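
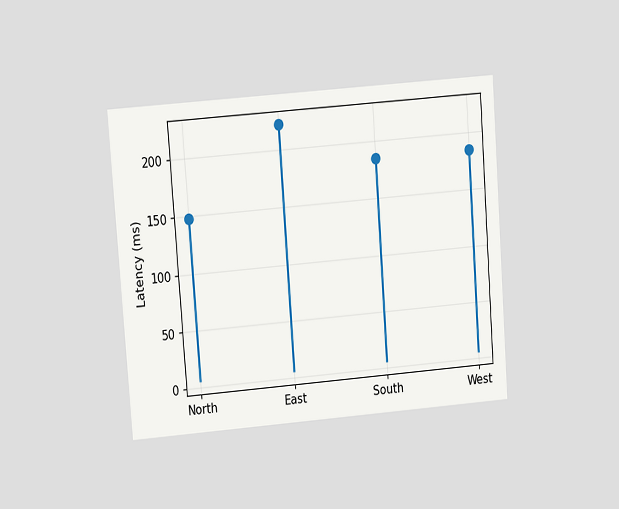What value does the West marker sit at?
185ms

The chart is tilted about 4° counter-clockwise and viewed at a slight angle. The West marker sits at 185ms.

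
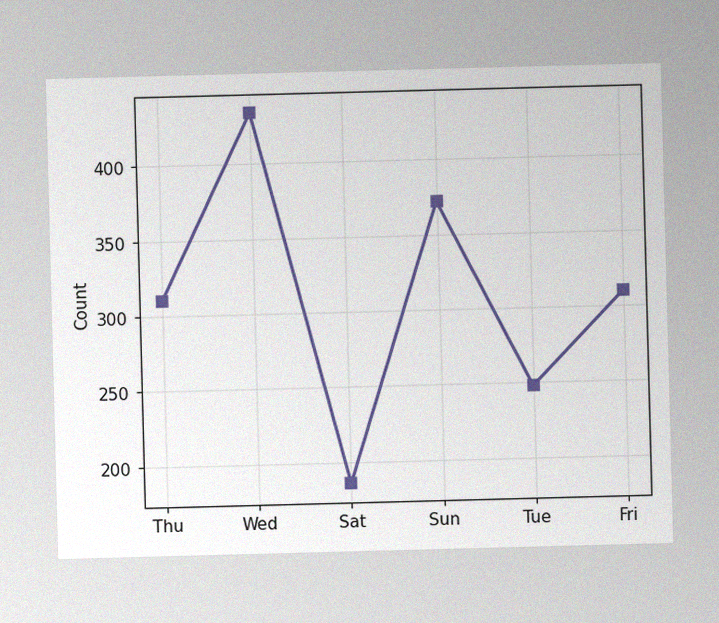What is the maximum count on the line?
The image has some photo noise and uneven lighting. The highest point is at Wed, and reading across to the y-axis gives 434.

434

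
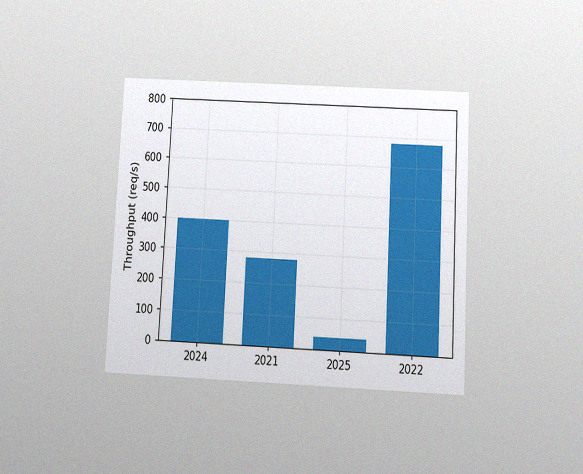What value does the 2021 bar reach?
The chart is tilted about 3° clockwise and viewed slightly from below, with some photo noise. Reading along the chart's y-axis, the 2021 bar reaches 280req/s.

280req/s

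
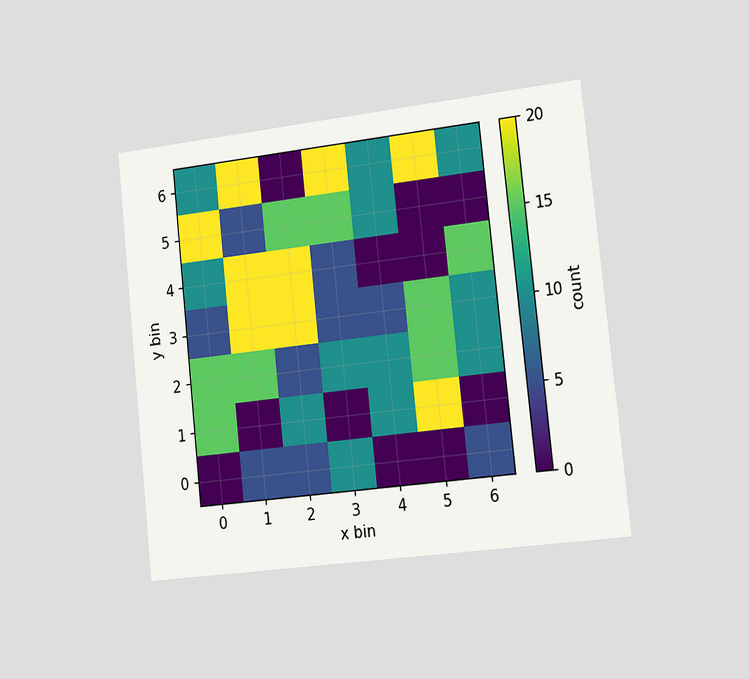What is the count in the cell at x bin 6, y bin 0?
The chart is tilted about 6° counter-clockwise and viewed slightly from the right. Matching the cell (6, 0) against the colorbar gives 5.

5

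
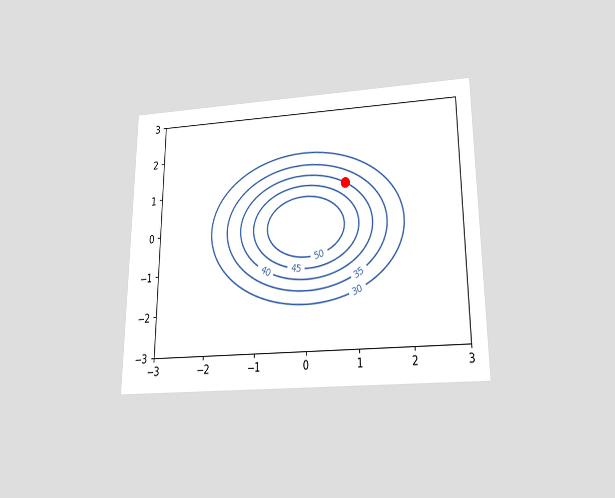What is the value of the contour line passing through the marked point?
40

The chart is viewed slightly from below. The marked point sits on the contour labelled 40.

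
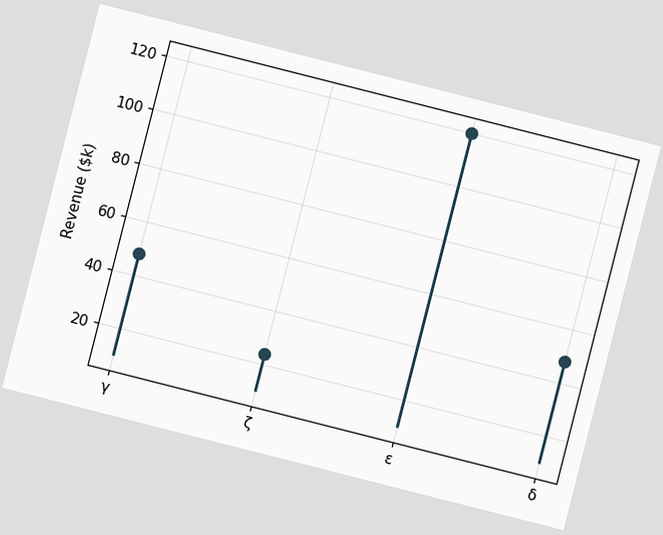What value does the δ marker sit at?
The chart is tilted about 14° clockwise. The δ marker sits at $48k.

$48k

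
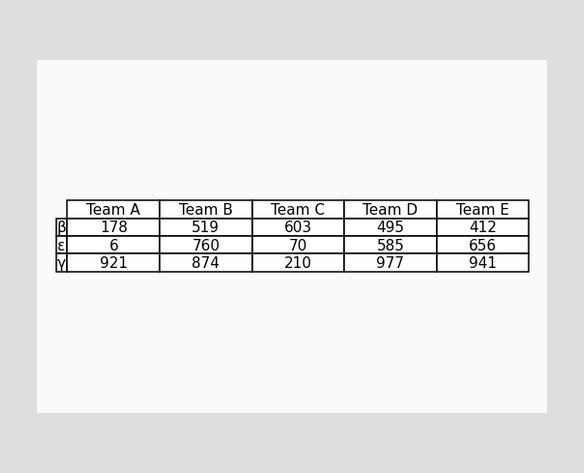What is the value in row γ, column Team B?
The (γ, Team B) cell reads 874.

874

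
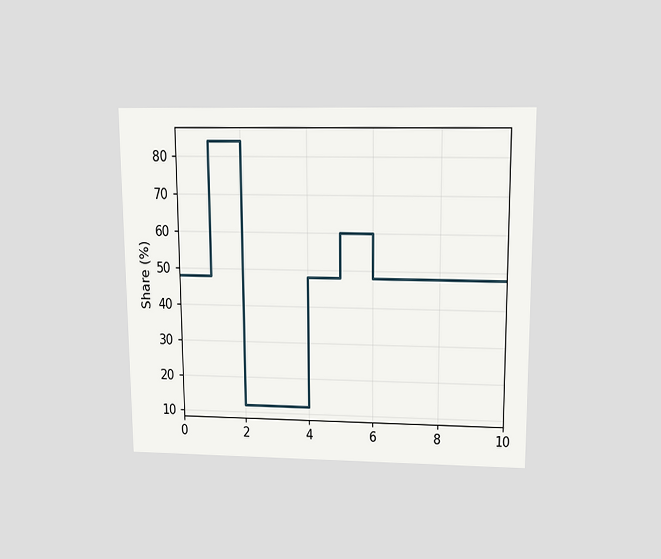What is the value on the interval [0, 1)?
48%

The chart is viewed slightly from above. On [0, 1) the step sits at 48%.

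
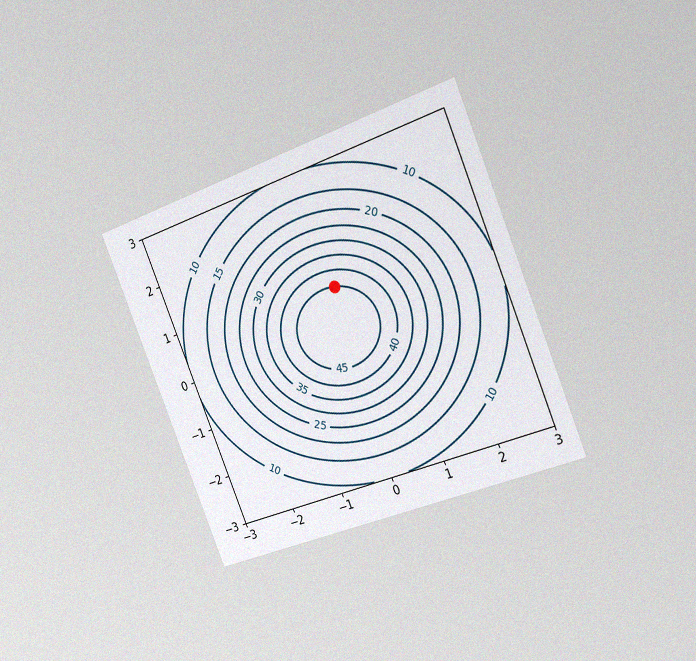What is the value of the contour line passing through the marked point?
45

The chart is tilted about 22° counter-clockwise and viewed slightly from the right, with some photo noise. The marked point sits on the contour labelled 45.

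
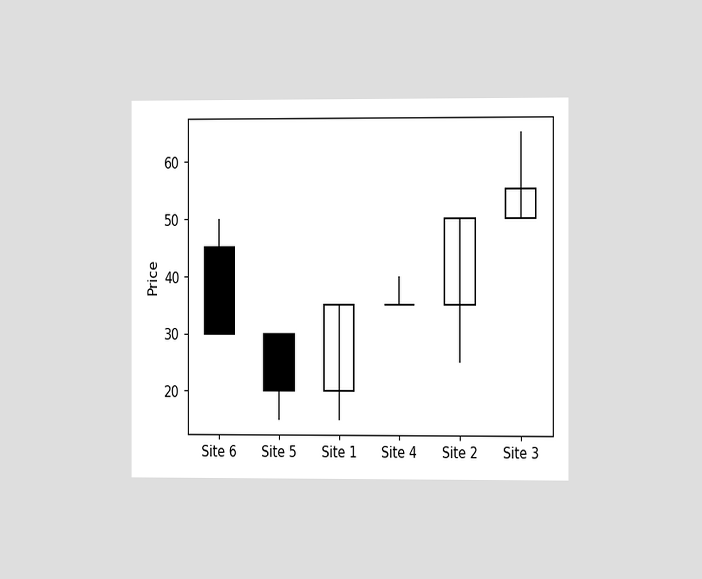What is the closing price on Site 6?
30

The chart is viewed slightly from the right. The Site 6 candle closes at 30.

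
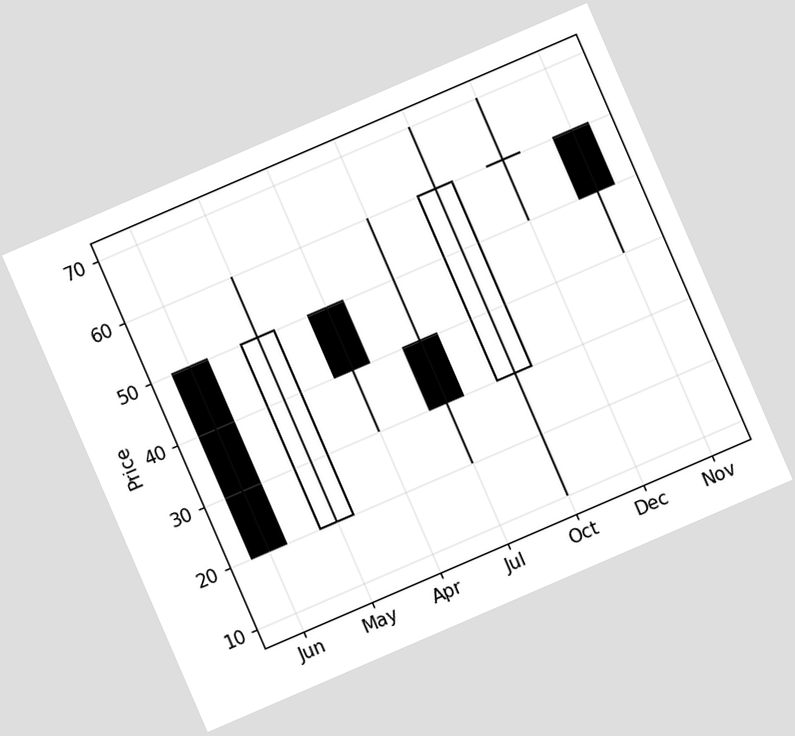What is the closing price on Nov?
50

The chart is tilted about 23° counter-clockwise. The Nov candle closes at 50.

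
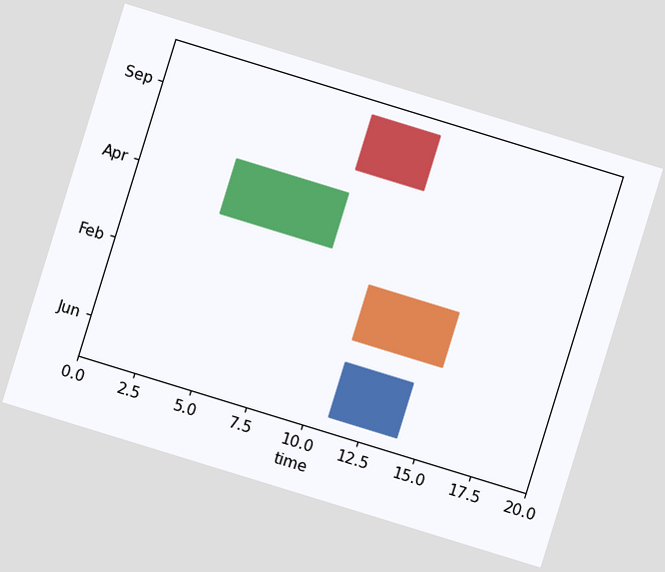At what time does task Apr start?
4

The chart is tilted about 17° clockwise. The Apr bar begins at t=4.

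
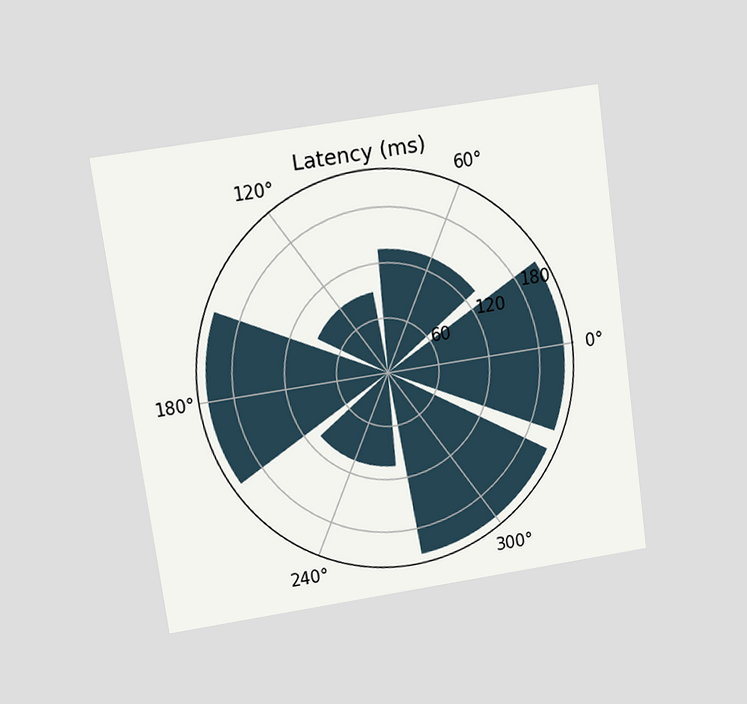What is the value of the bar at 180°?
The chart is tilted about 8° counter-clockwise and viewed at a slight angle. The bar at 180° reaches 210ms on the radial axis.

210ms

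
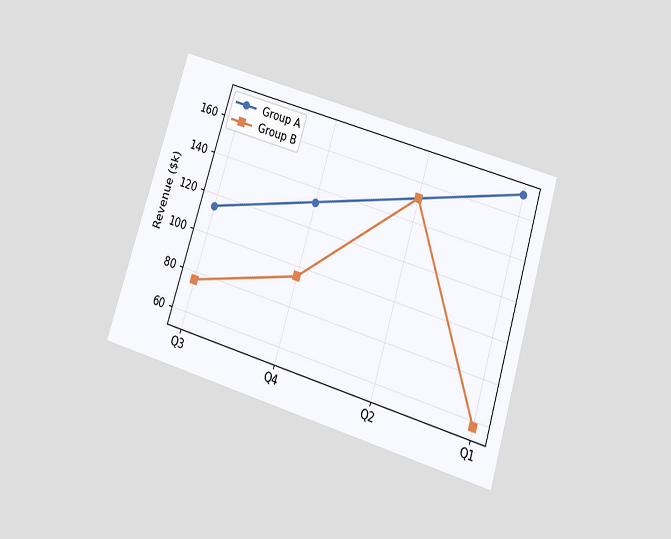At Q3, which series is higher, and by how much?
Group A, by $38k

The chart is tilted about 17° clockwise and viewed slightly from below. At Q3, Group A sits above the other line by $38k.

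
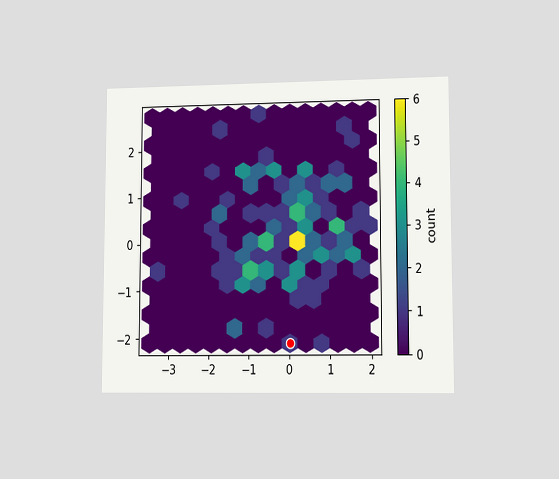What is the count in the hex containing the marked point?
1

The chart is viewed at a slight angle. The marked hex reads 1 on the colorbar.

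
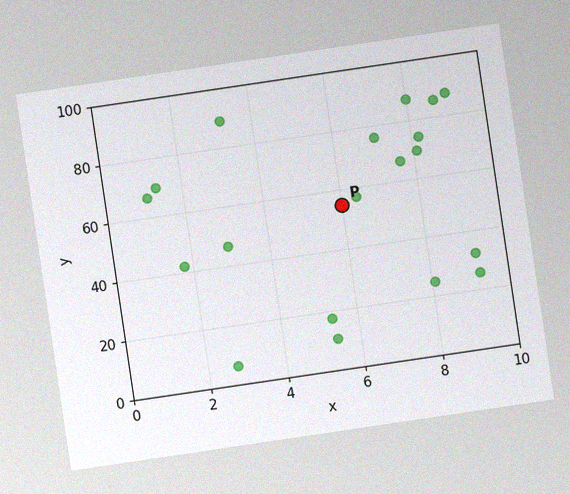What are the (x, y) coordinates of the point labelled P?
(6, 55)

The chart is tilted about 8° counter-clockwise, with some photo noise. Following the gridlines from P to each axis, P sits at (6, 55).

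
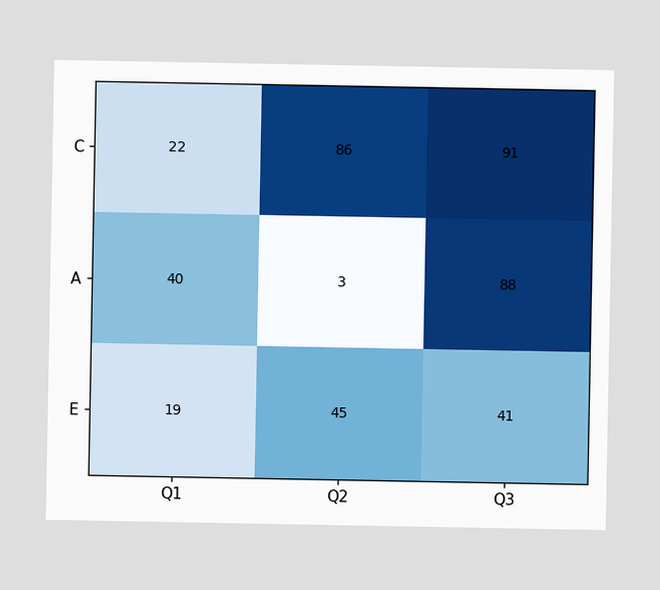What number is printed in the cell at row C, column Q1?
The (C, Q1) cell reads 22.

22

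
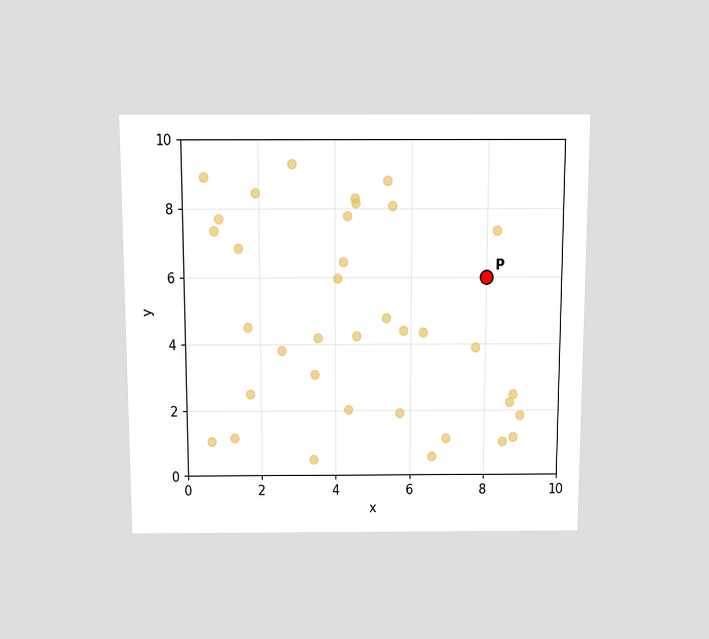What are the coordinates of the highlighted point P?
(8, 6)

The chart is viewed slightly from above. Following the gridlines from P to each axis, P sits at (8, 6).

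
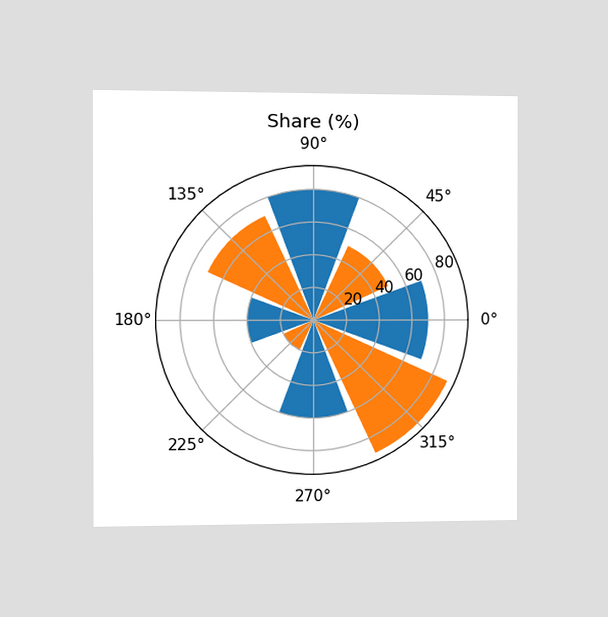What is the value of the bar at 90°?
The chart is viewed slightly from the left. The bar at 90° reaches 80% on the radial axis.

80%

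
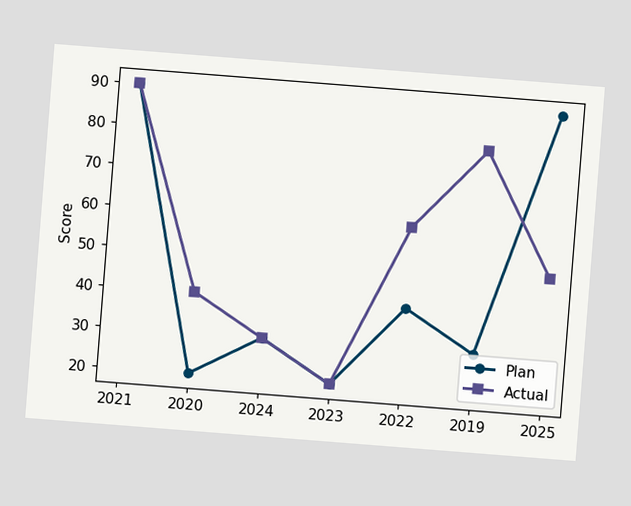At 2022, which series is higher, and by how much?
Actual, by 20

The chart is tilted about 4° clockwise. At 2022, Actual sits above the other line by 20.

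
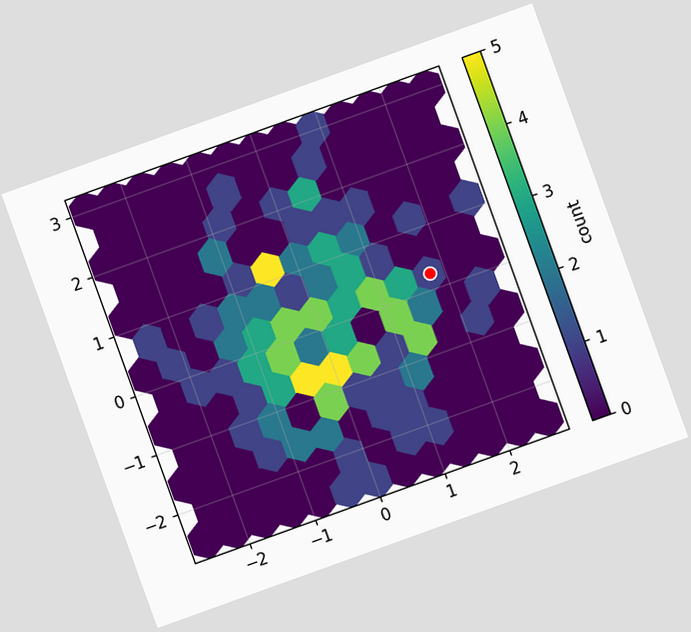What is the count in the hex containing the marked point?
1

The chart is tilted about 20° counter-clockwise. The marked hex reads 1 on the colorbar.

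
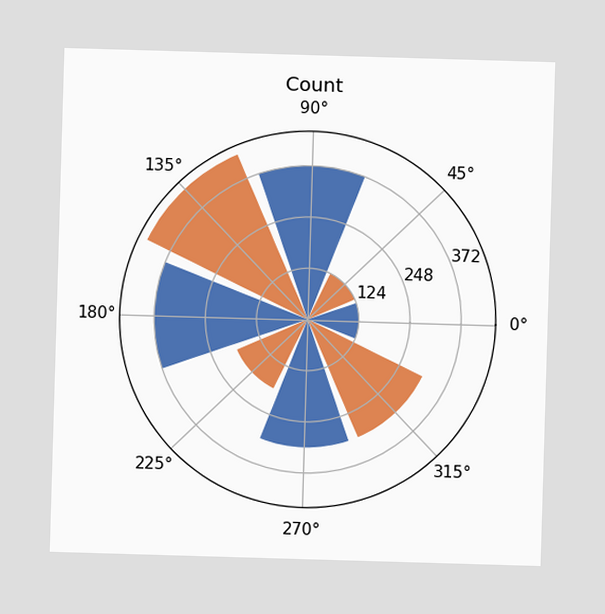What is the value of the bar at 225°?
186

The bar at 225° reaches 186 on the radial axis.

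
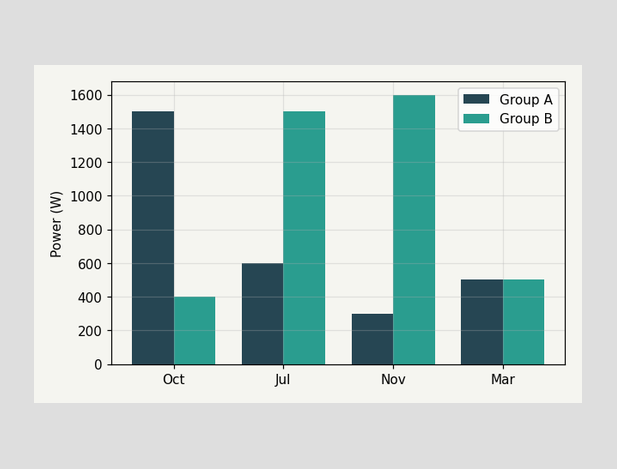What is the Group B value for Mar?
500W

The Group B bar at Mar reaches 500W on the y-axis.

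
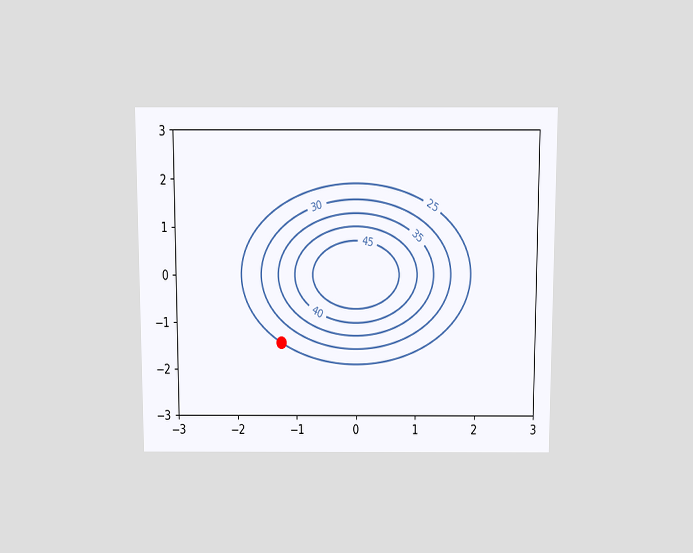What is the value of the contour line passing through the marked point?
25

The chart is viewed slightly from above. The marked point sits on the contour labelled 25.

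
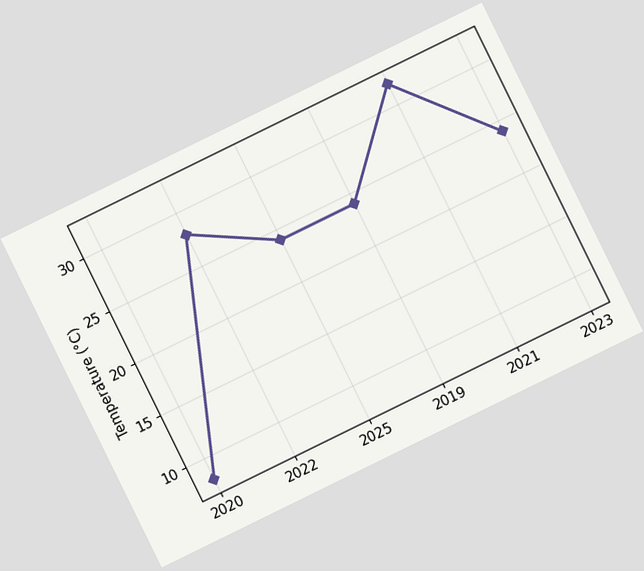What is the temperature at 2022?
The chart is tilted about 26° counter-clockwise. At 2022, the line is at 28°C.

28°C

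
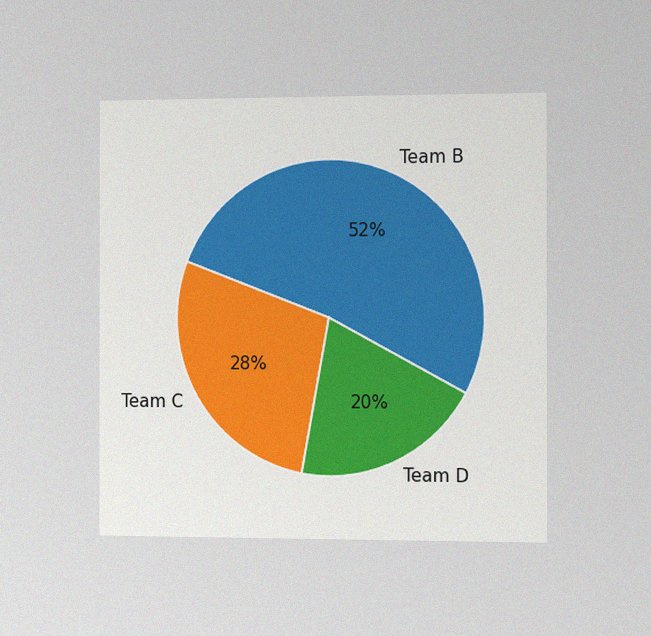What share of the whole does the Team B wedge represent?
52%

The chart is viewed slightly from the right, with some photo noise. The Team B slice takes up 52% of the pie.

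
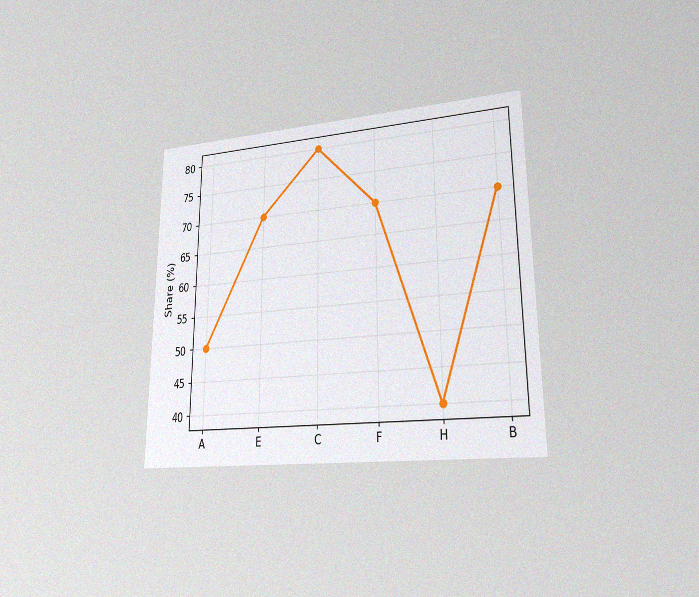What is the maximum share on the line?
80%

The chart is viewed at a slight angle, with some photo noise. The highest point is at C, and reading across to the y-axis gives 80%.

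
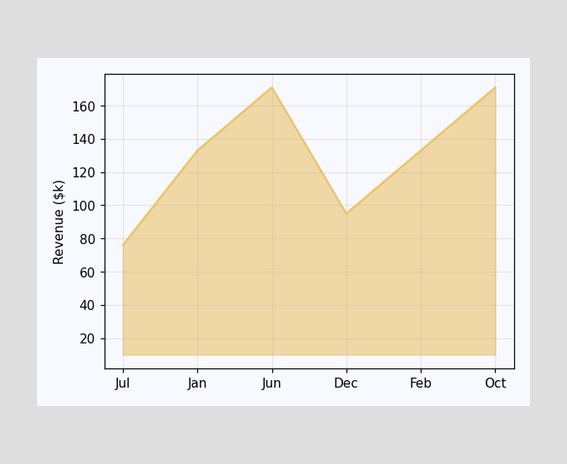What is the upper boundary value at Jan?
At Jan the upper boundary is at $133k.

$133k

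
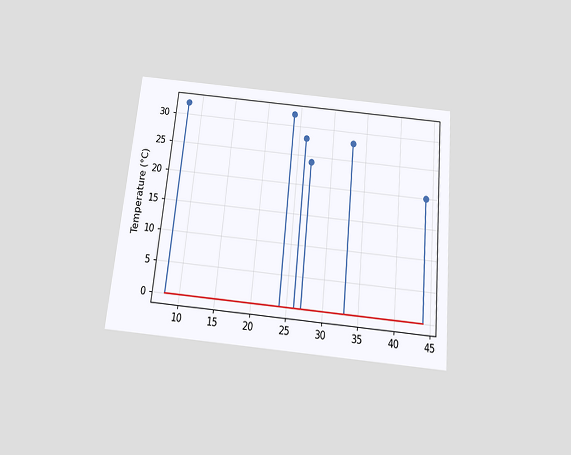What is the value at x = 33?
The chart is tilted about 6° clockwise and viewed slightly from below. The stem at x=33 reaches 28°C.

28°C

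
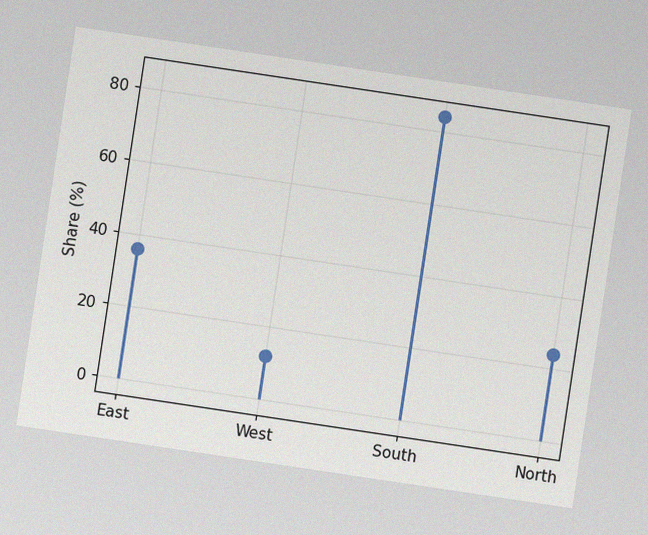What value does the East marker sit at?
36%

The chart is tilted about 8° clockwise, with some photo noise. The East marker sits at 36%.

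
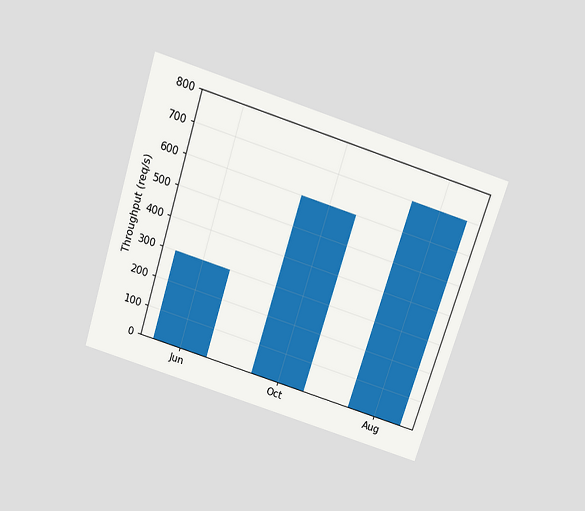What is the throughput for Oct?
600req/s

The chart is tilted about 18° clockwise and viewed slightly from above. Reading along the chart's y-axis, the Oct bar reaches 600req/s.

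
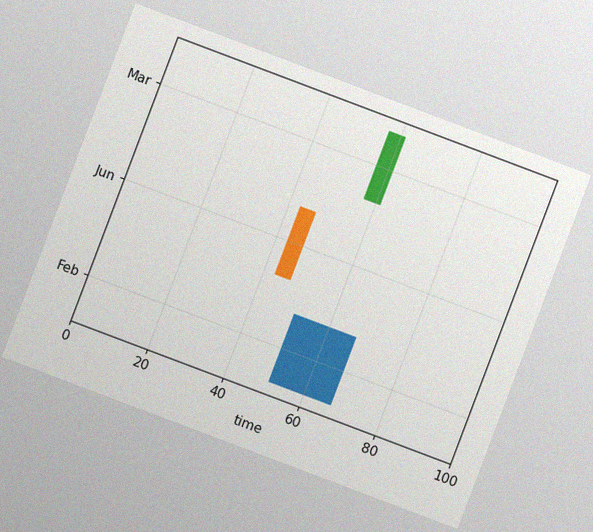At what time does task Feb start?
51

The chart is tilted about 21° clockwise, with some photo noise. The Feb bar begins at t=51.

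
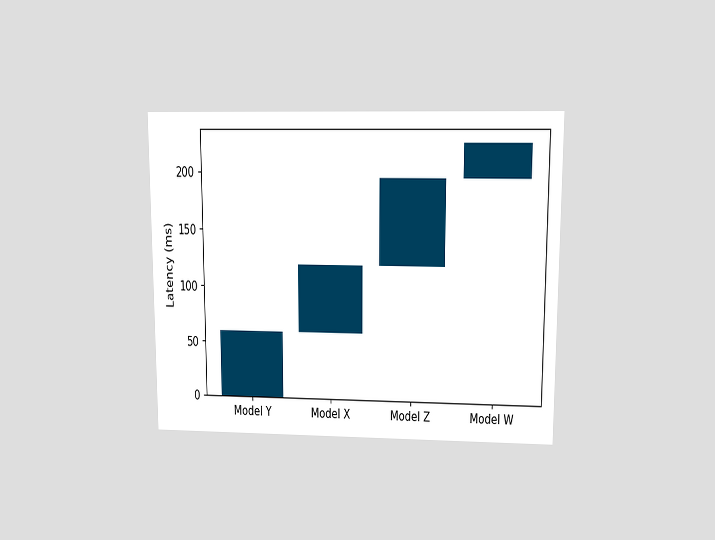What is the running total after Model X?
The chart is viewed at a slight angle. After Model X the running total reaches 120ms.

120ms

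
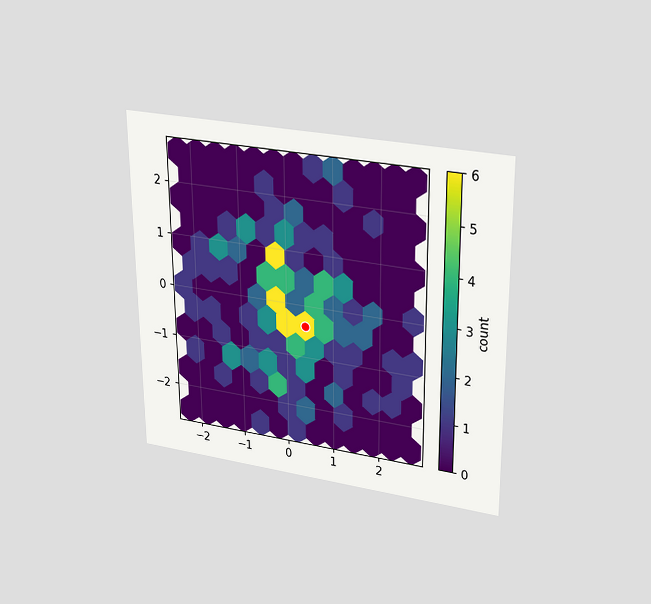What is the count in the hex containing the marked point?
The chart is viewed slightly from above. The marked hex reads 6 on the colorbar.

6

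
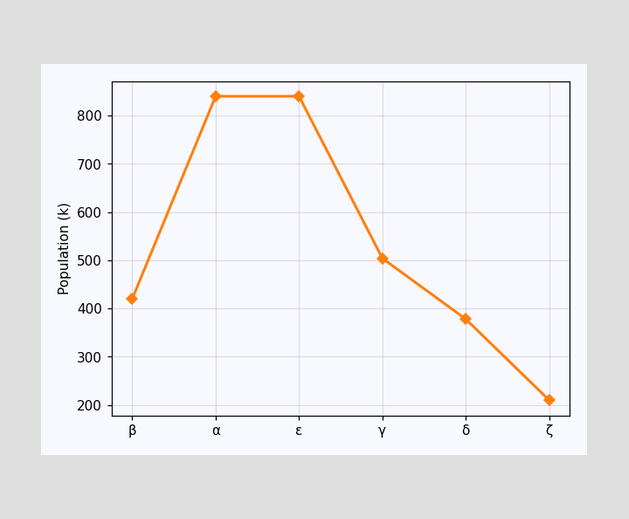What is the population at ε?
At ε, the line is at 840k.

840k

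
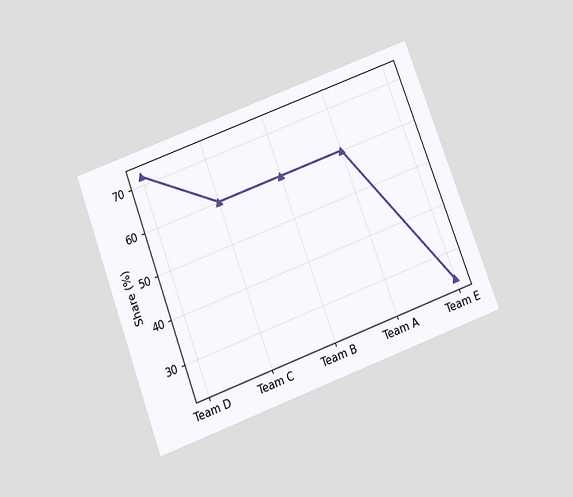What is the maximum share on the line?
The chart is tilted about 20° counter-clockwise and viewed slightly from below. The highest point is at Team D, and reading across to the y-axis gives 72%.

72%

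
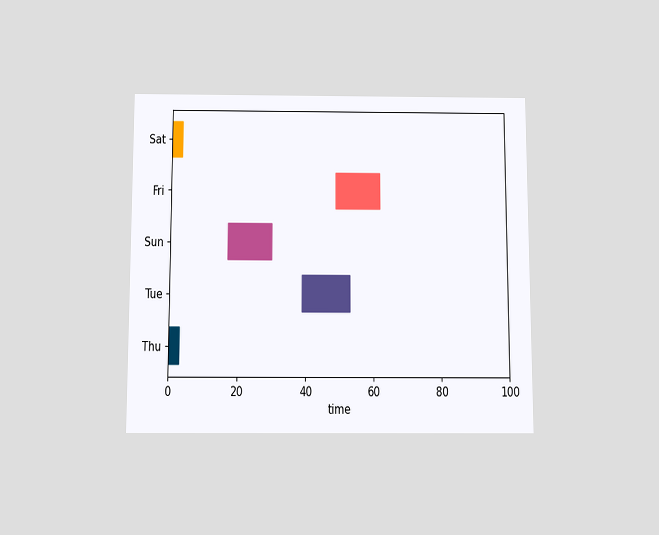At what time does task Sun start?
17

The chart is viewed slightly from below. The Sun bar begins at t=17.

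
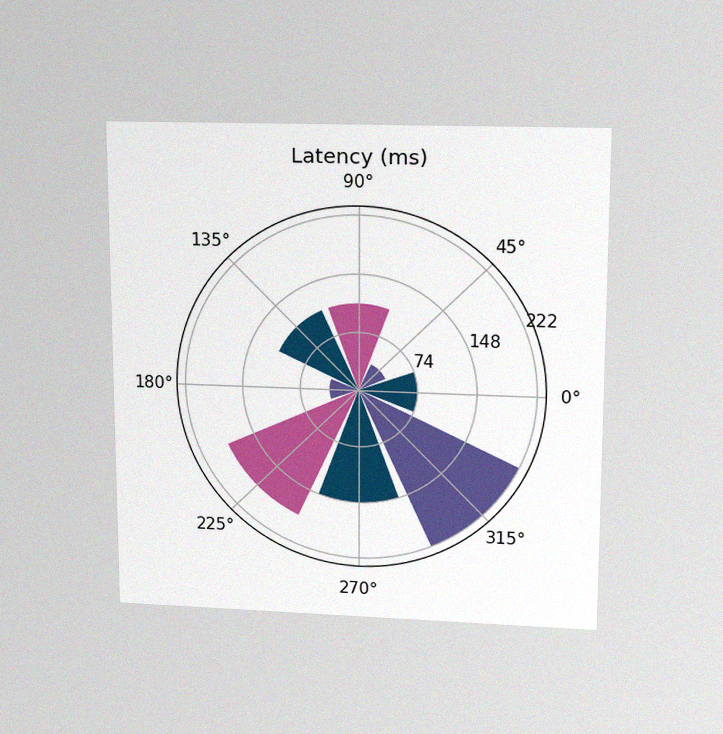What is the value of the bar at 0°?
74ms

The chart is viewed slightly from above, with some photo noise. The bar at 0° reaches 74ms on the radial axis.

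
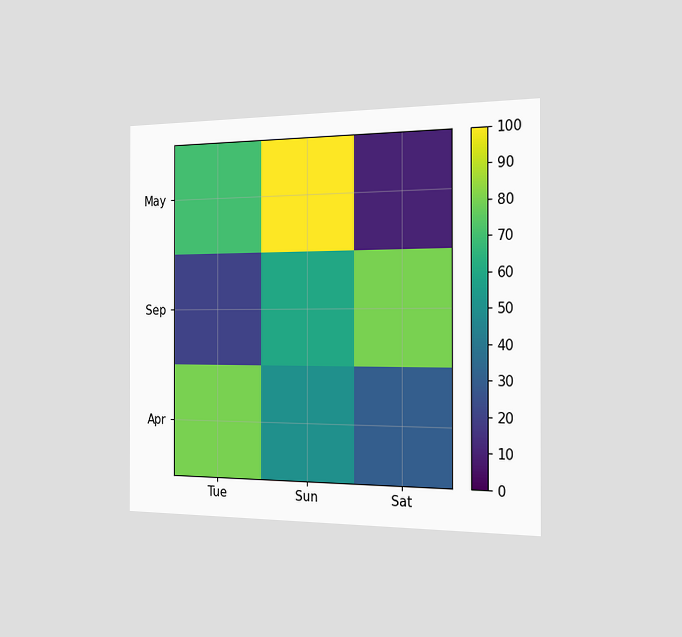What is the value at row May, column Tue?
The chart is viewed slightly from the right. Matching cell (May, Tue) against the colorbar gives 70.

70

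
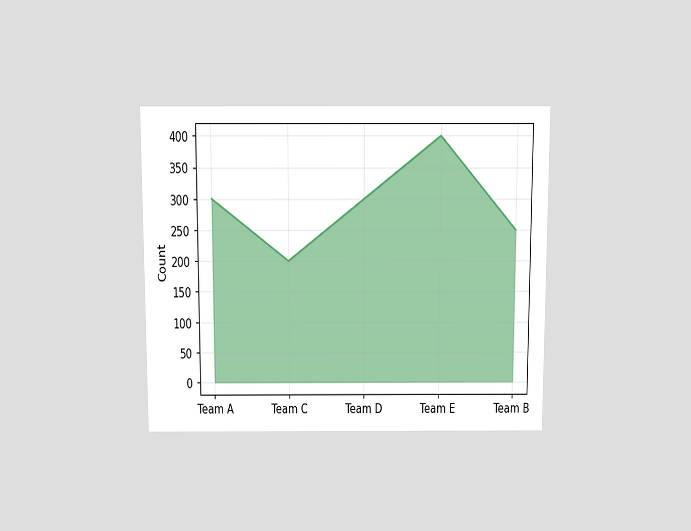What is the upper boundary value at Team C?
The chart is viewed slightly from above. At Team C the upper boundary is at 200.

200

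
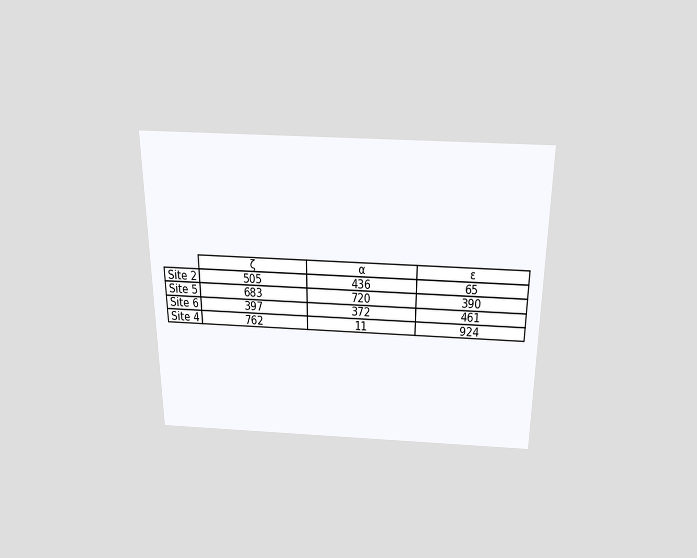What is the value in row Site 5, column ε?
The chart is viewed slightly from above. The (Site 5, ε) cell reads 390.

390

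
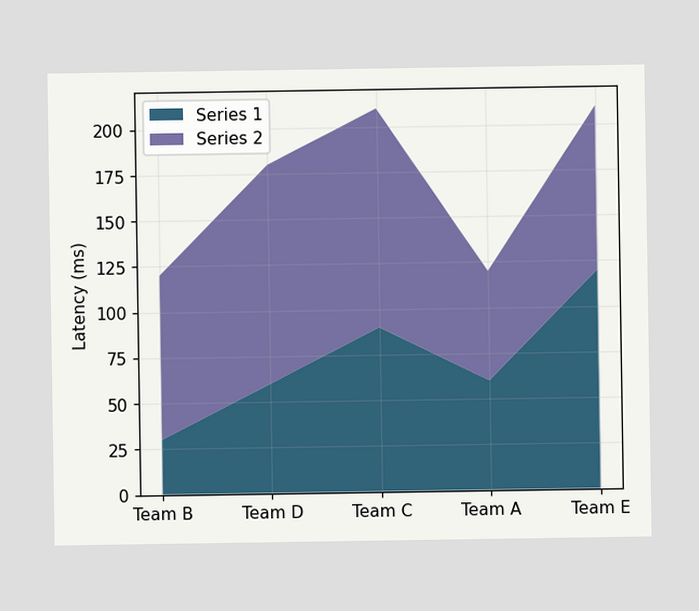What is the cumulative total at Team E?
The stacked total at Team E reaches 210ms.

210ms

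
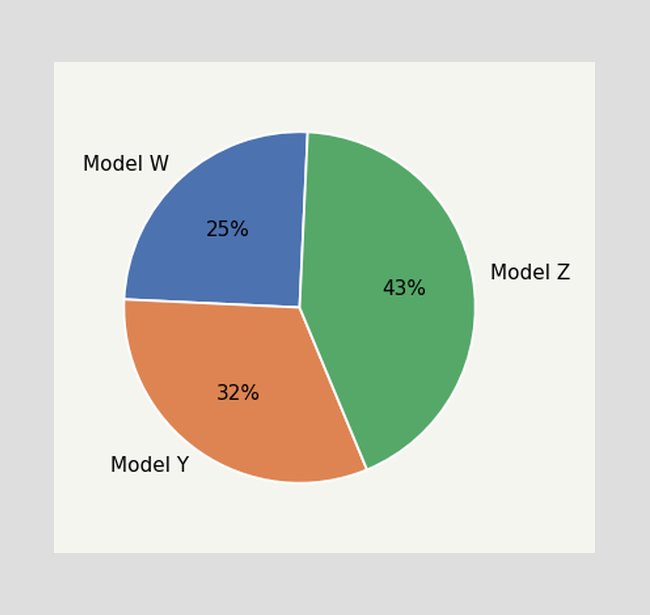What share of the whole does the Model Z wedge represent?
The Model Z slice takes up 43% of the pie.

43%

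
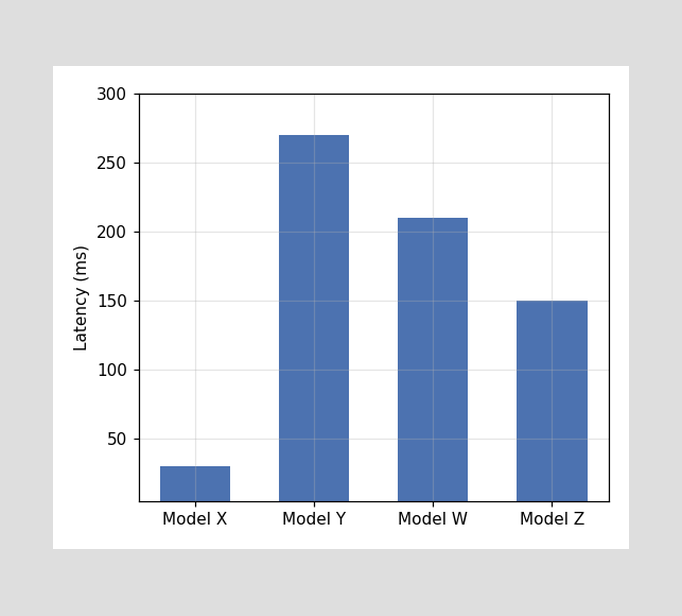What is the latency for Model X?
Reading along the chart's y-axis, the Model X bar reaches 30ms.

30ms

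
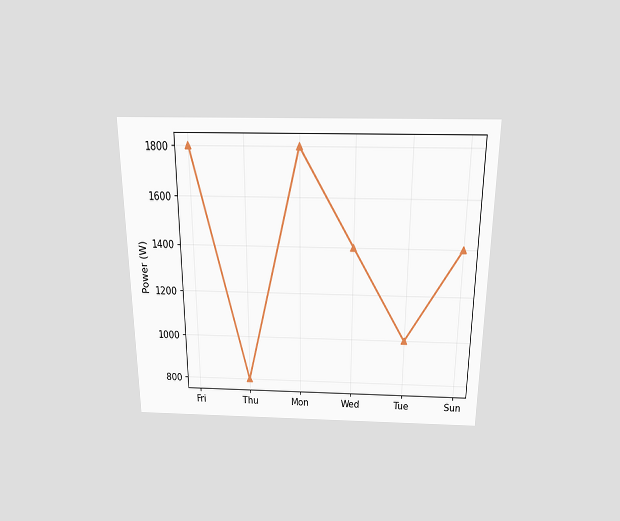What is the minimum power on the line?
The chart is viewed slightly from above. The lowest point is at Thu, and reading across to the y-axis gives 800W.

800W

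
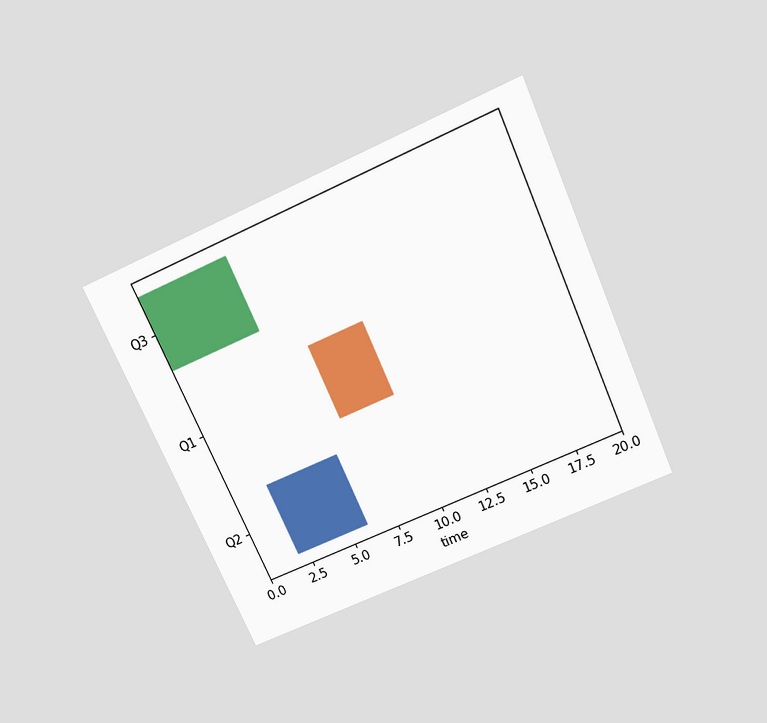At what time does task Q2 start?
The chart is tilted about 24° counter-clockwise and viewed slightly from above. The Q2 bar begins at t=2.

2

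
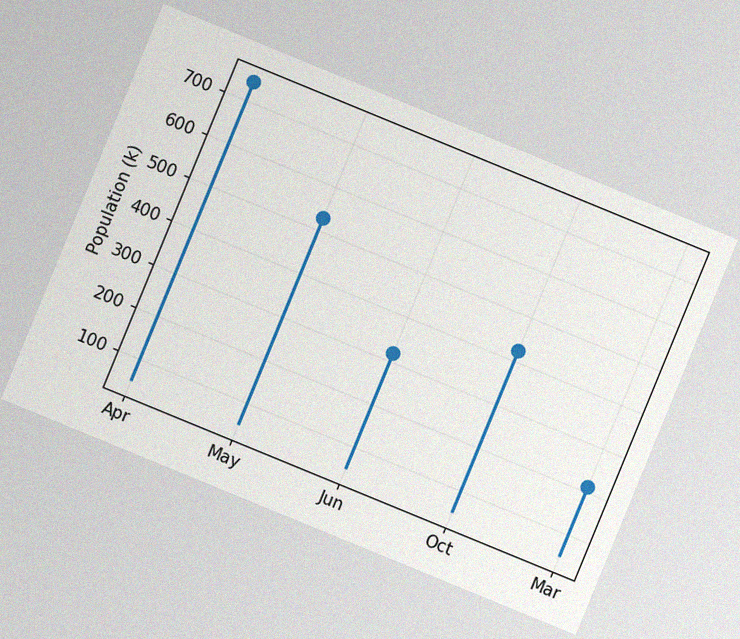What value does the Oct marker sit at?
The chart is tilted about 22° clockwise, with some photo noise. The Oct marker sits at 424k.

424k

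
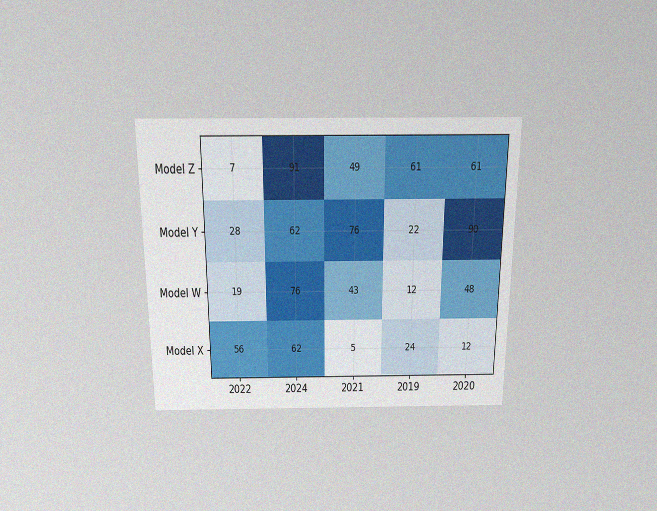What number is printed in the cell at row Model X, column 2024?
The chart is viewed slightly from above, with some photo noise. The (Model X, 2024) cell reads 62.

62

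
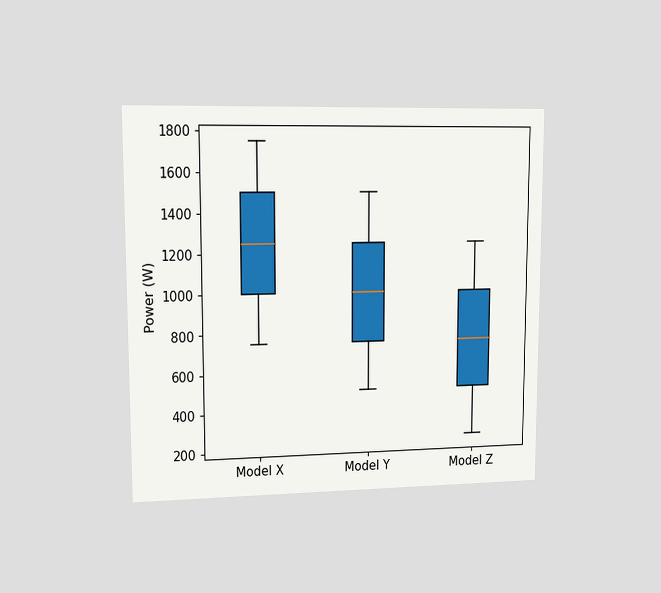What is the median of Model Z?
750W

The chart is viewed at a slight angle. The median line in the Model Z box sits at 750W.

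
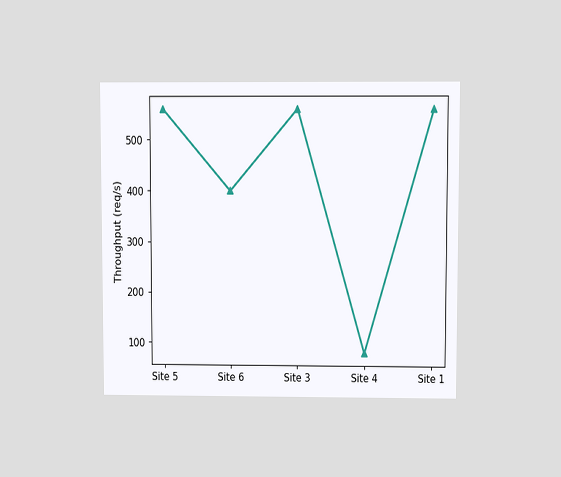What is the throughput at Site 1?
The chart is viewed slightly from above. At Site 1, the line is at 560req/s.

560req/s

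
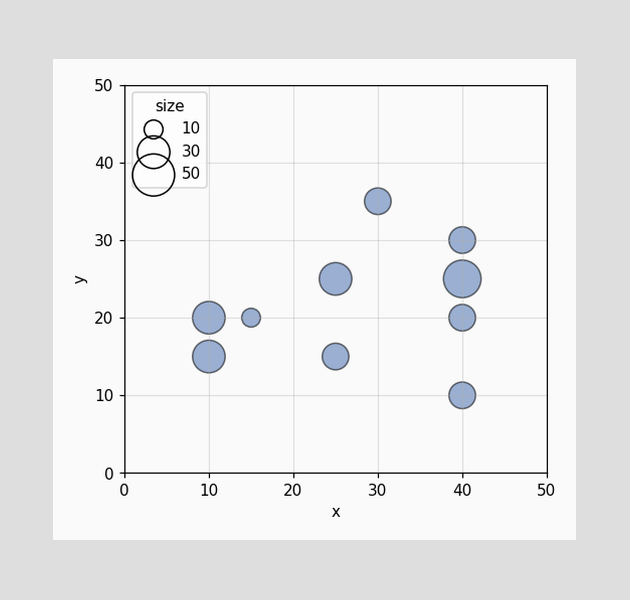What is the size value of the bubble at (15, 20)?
Matching the bubble at (15, 20) against the size legend gives 10.

10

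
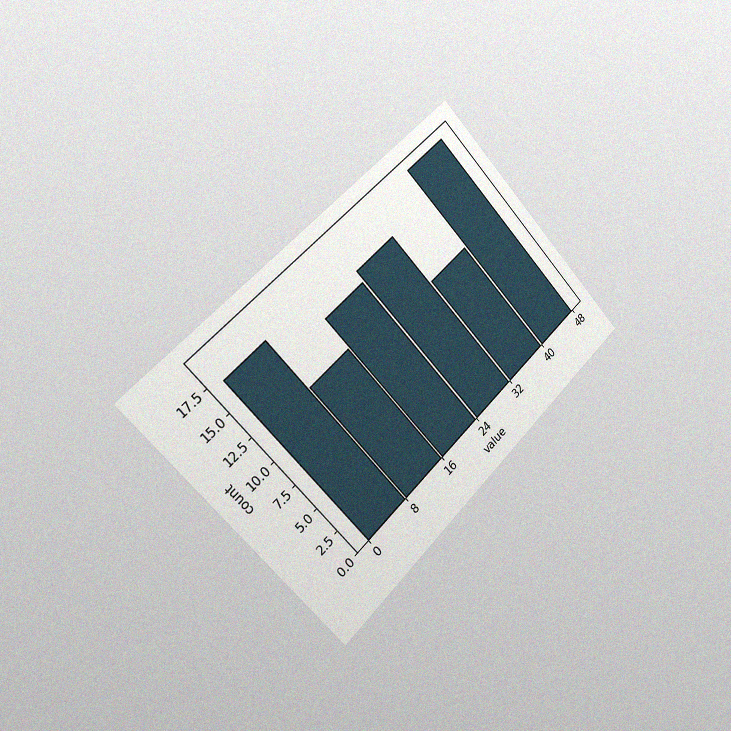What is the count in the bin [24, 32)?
16

The chart is tilted about 44° counter-clockwise and viewed slightly from the left, with some photo noise. The [24, 32) bin has height 16.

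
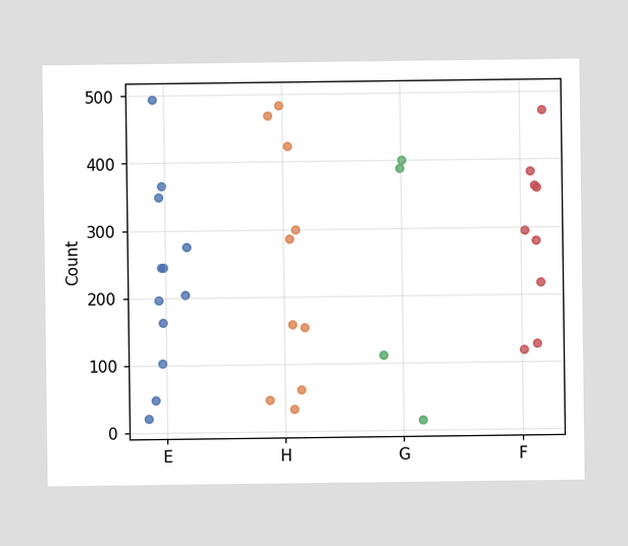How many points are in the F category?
Counting the markers in the F column gives 9.

9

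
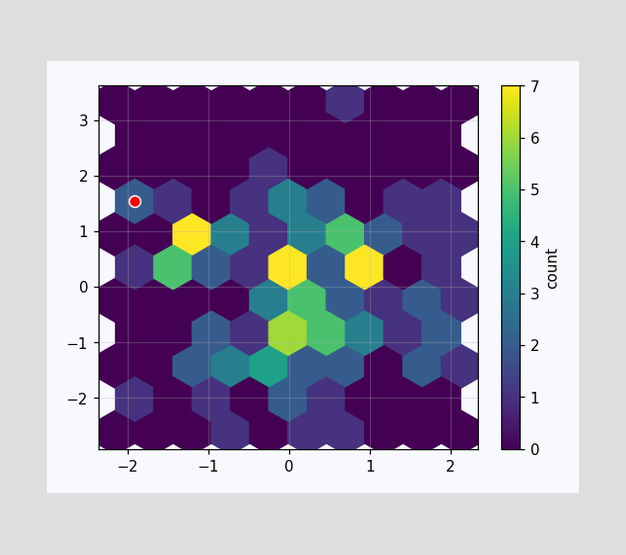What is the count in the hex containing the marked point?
2

The marked hex reads 2 on the colorbar.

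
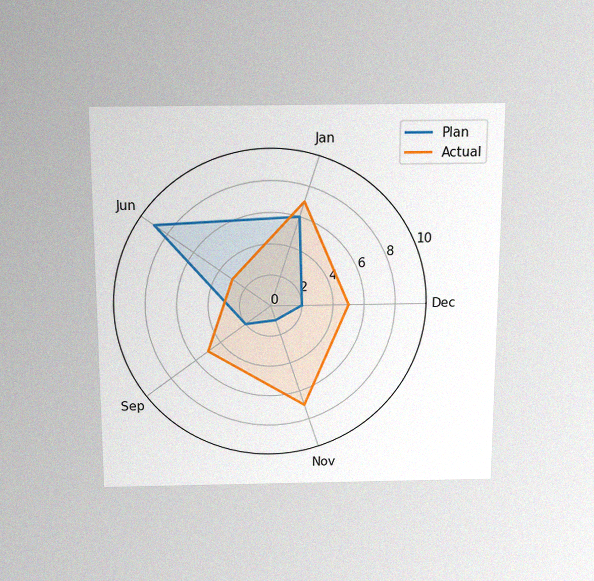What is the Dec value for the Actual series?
5

The chart is viewed slightly from above, with some photo noise. On the Dec axis, Actual reaches 5.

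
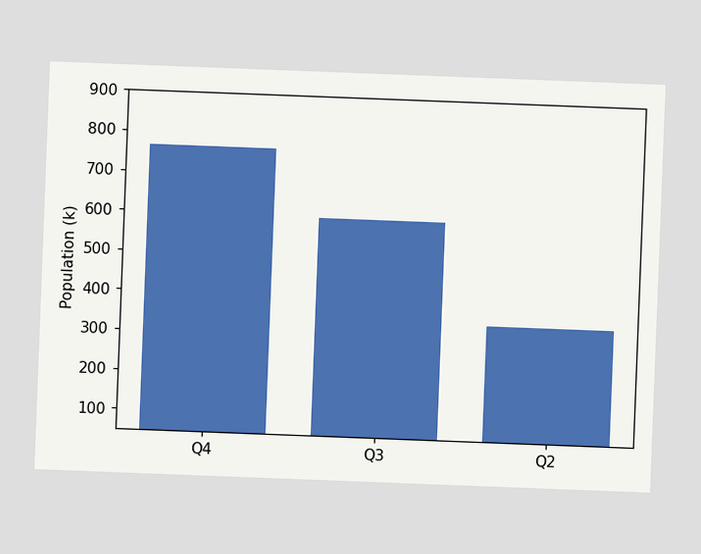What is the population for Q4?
765k

The chart is tilted about 2° clockwise. Reading along the chart's y-axis, the Q4 bar reaches 765k.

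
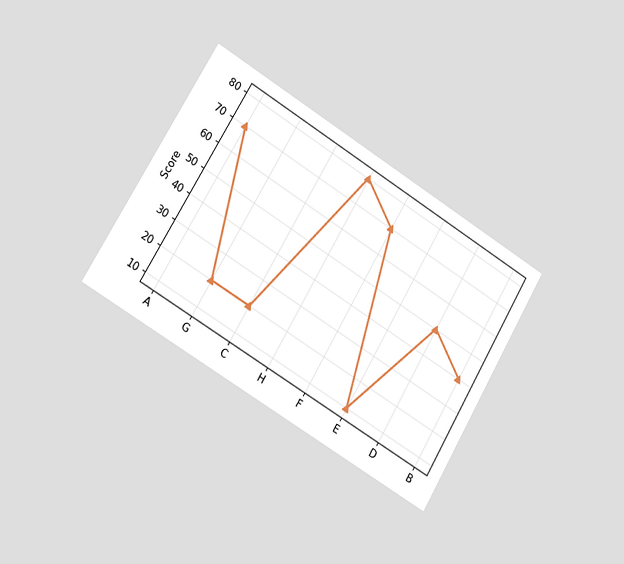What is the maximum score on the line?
80

The chart is tilted about 31° clockwise and viewed slightly from the left. The highest point is at H, and reading across to the y-axis gives 80.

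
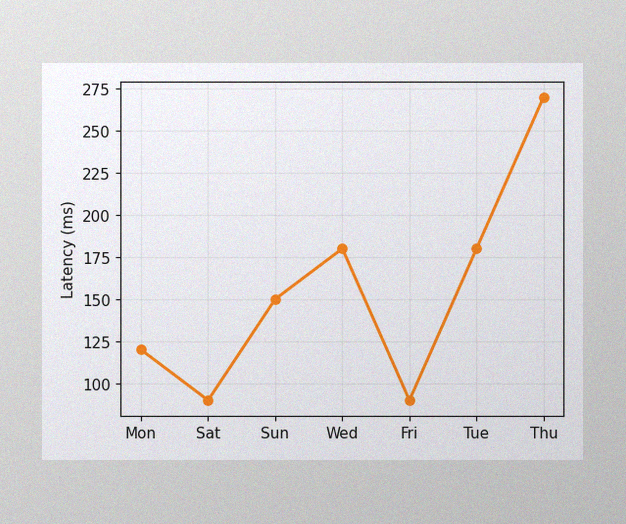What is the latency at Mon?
The image has some photo noise and uneven lighting. At Mon, the line is at 120ms.

120ms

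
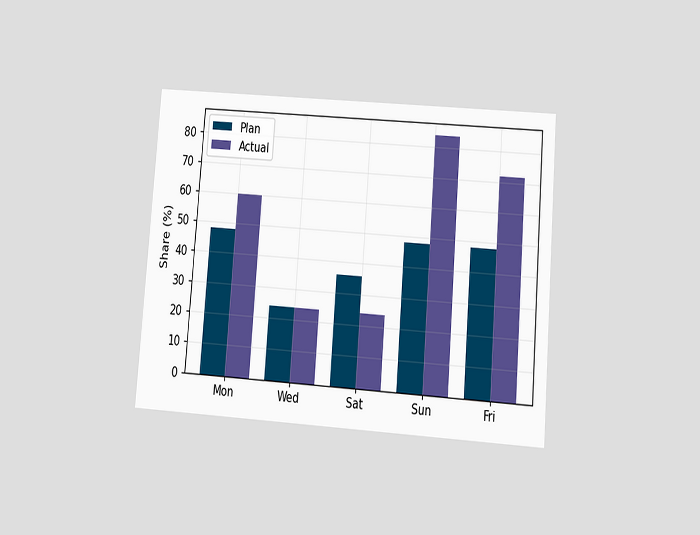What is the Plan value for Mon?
The chart is tilted about 4° clockwise and viewed slightly from below. The Plan bar at Mon reaches 48% on the y-axis.

48%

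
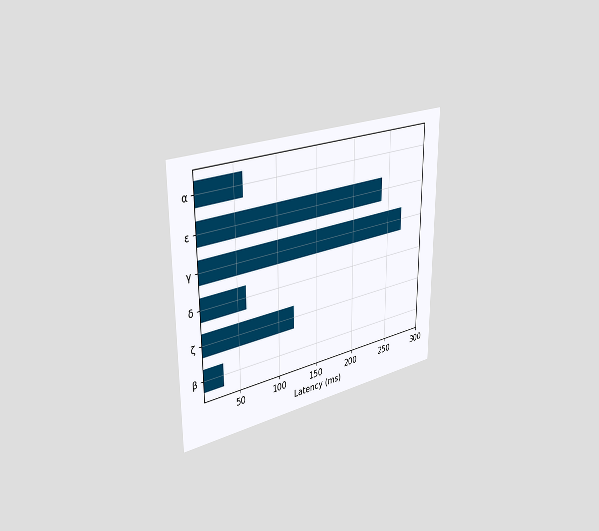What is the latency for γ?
The chart is viewed slightly from the left. Reading along the chart's x-axis, the γ bar reaches 270ms.

270ms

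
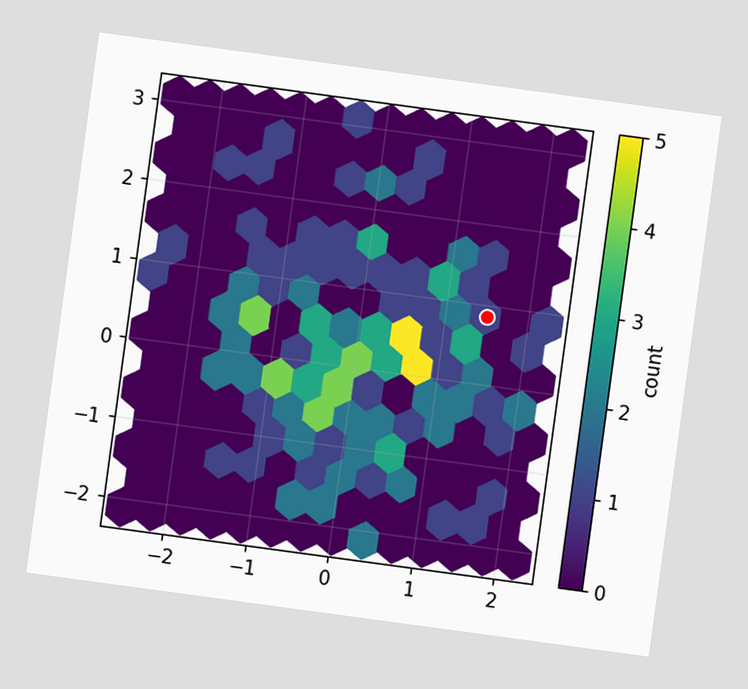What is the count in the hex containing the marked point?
The chart is tilted about 8° clockwise. The marked hex reads 1 on the colorbar.

1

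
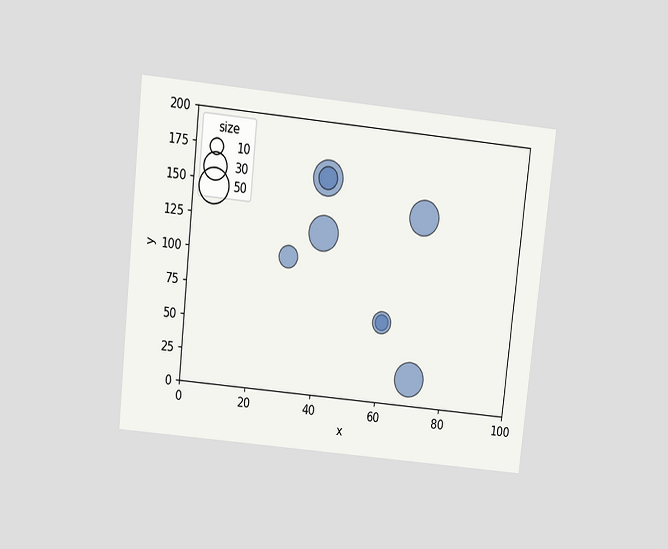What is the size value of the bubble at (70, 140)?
The chart is tilted about 6° clockwise and viewed slightly from above. Matching the bubble at (70, 140) against the size legend gives 50.

50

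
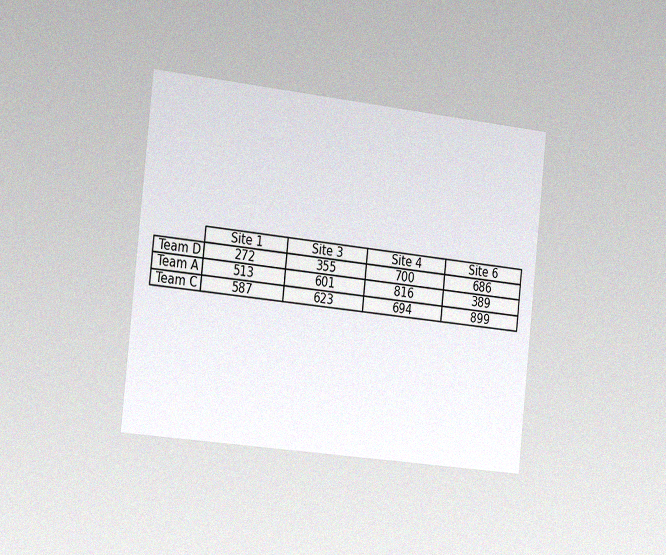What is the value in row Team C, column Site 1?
The chart is tilted about 6° clockwise and viewed slightly from the left, with some photo noise. The (Team C, Site 1) cell reads 587.

587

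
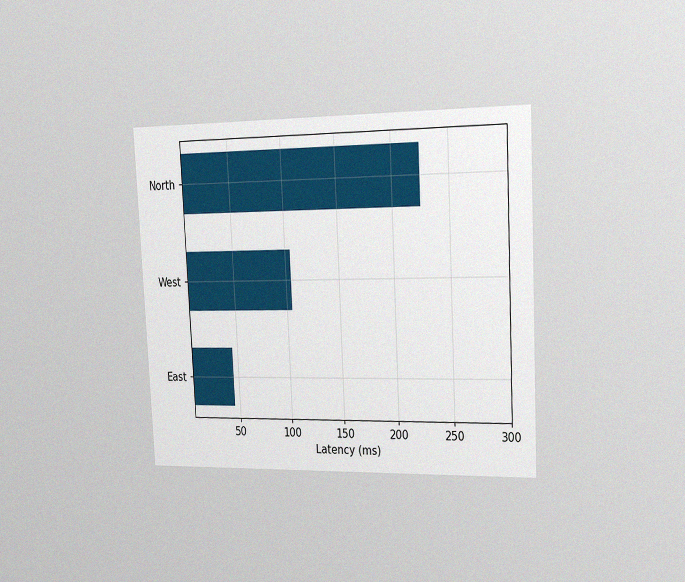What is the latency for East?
45ms

The chart is tilted about 3° counter-clockwise and viewed slightly from the right, with some photo noise. Reading along the chart's x-axis, the East bar reaches 45ms.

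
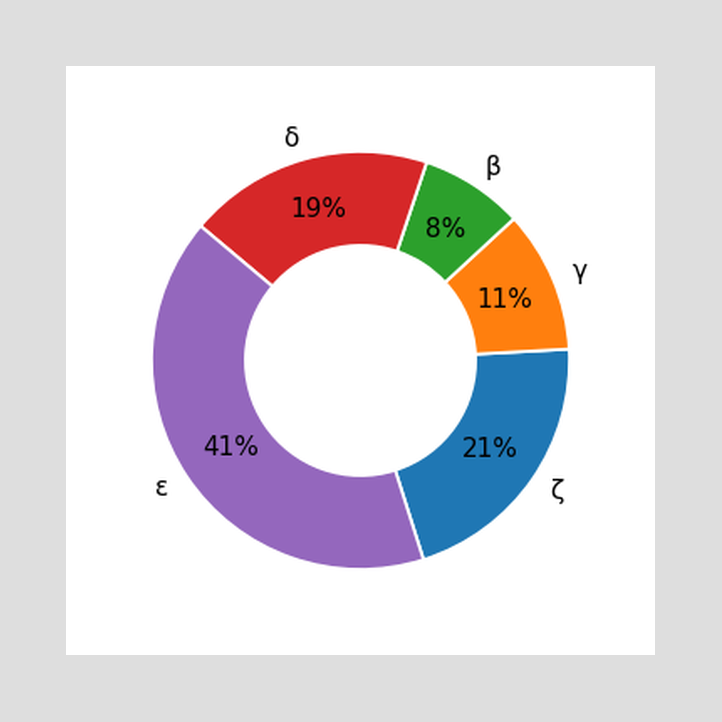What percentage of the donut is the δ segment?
19%

The δ segment takes up 19% of the ring.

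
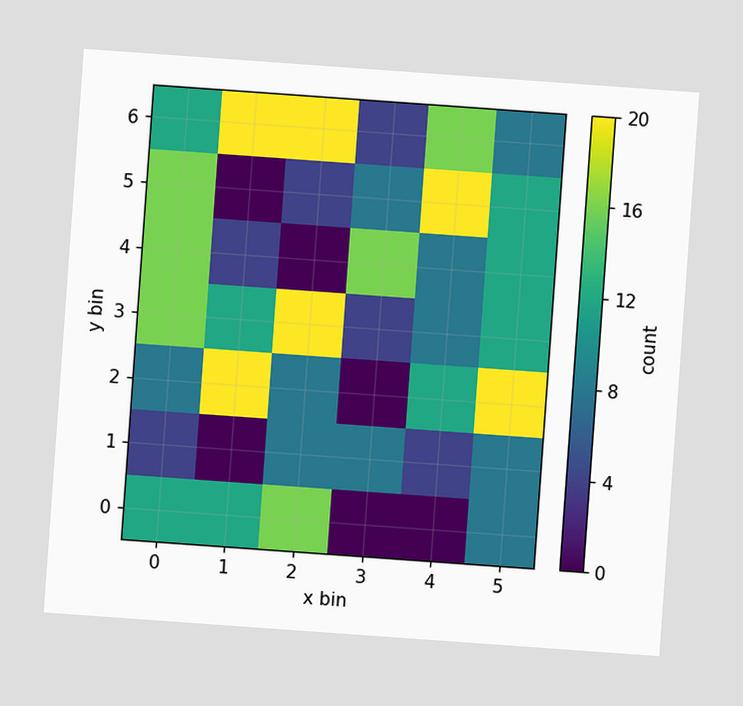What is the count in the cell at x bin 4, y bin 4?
8

The chart is tilted about 4° clockwise. Matching the cell (4, 4) against the colorbar gives 8.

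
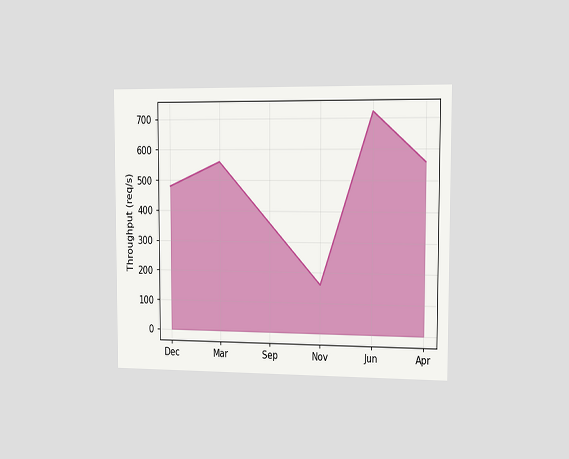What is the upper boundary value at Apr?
560req/s

The chart is viewed slightly from the right. At Apr the upper boundary is at 560req/s.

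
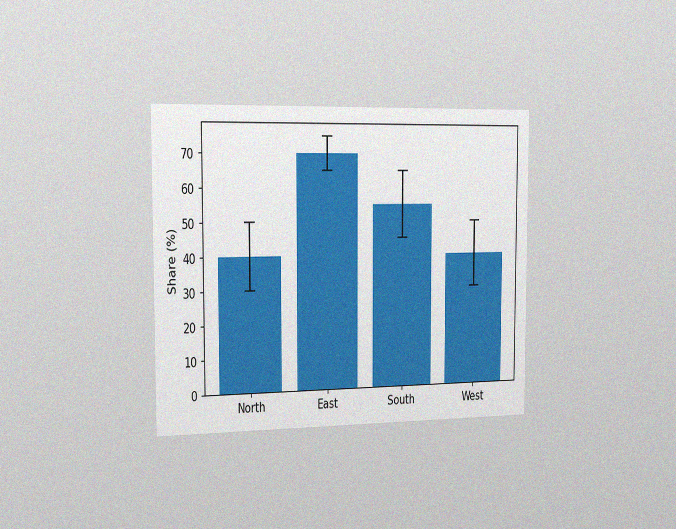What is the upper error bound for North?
The chart is viewed slightly from the left, with some photo noise. The North bar's upper whisker reaches 50%.

50%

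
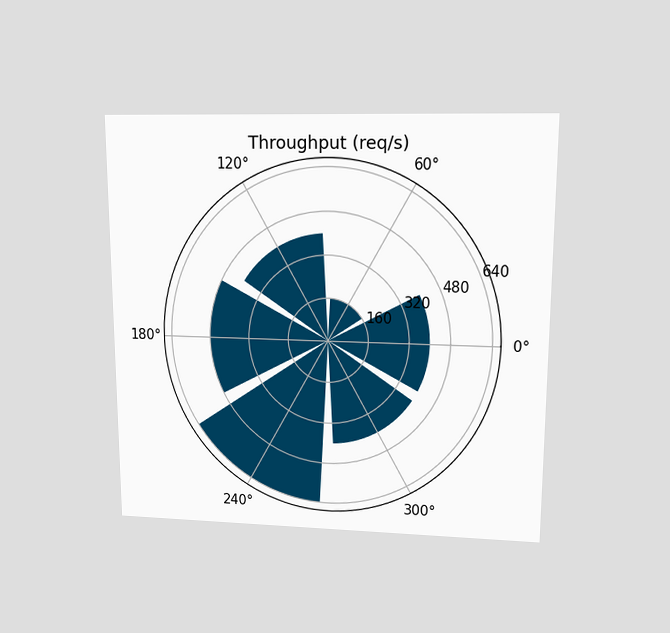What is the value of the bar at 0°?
The chart is viewed at a slight angle. The bar at 0° reaches 400req/s on the radial axis.

400req/s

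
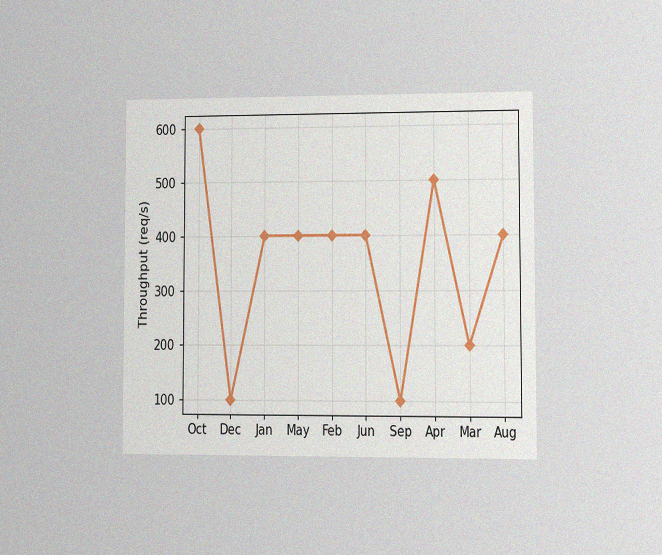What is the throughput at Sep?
100req/s

The chart is viewed at a slight angle, with some photo noise. At Sep, the line is at 100req/s.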